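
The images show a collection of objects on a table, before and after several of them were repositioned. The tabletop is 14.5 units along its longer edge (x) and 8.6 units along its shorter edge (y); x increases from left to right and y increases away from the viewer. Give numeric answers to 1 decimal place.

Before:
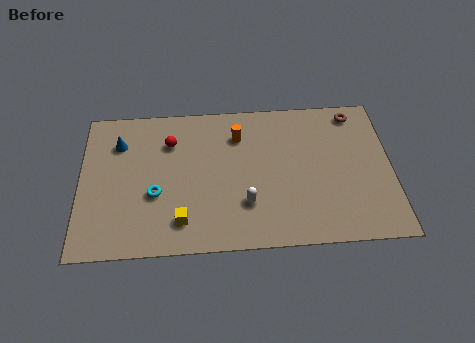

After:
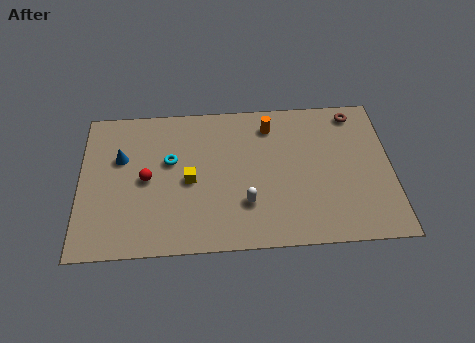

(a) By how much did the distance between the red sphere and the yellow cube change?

-2.6

Before: roughly 4.6 units apart; after: 2.0. That's 2.6 units closer together.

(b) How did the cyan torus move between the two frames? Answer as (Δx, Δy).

(0.7, 1.9)

The cyan torus started near (3.5, 3.3) and ended near (4.2, 5.2).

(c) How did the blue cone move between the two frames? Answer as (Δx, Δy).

(0.1, -0.9)

The blue cone was at about (1.8, 6.4) and moved to about (1.9, 5.5).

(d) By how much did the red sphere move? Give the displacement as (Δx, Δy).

(-1.1, -2.1)

From the two frames, the red sphere sits at roughly (4.2, 6.3) before and (3.1, 4.2) after.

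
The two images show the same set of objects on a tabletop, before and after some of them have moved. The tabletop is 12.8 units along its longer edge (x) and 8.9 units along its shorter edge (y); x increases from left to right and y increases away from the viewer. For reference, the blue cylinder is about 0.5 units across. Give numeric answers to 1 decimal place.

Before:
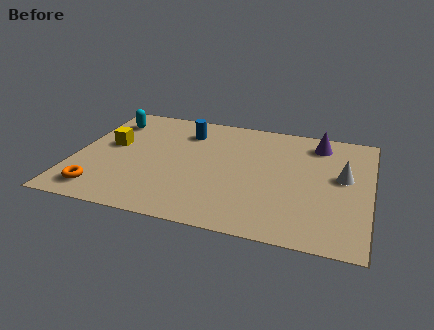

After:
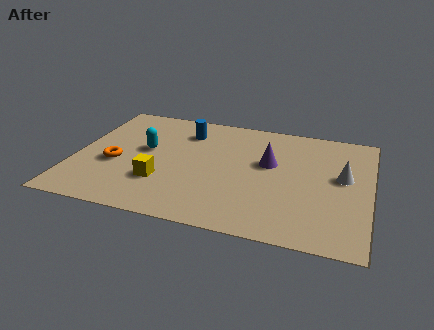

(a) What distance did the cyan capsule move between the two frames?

2.7

The cyan capsule was near (1.2, 7.0) before and (3.0, 5.0) after, so it travelled √(1.8² + 2.0²) ≈ 2.7 units.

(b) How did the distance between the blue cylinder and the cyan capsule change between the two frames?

-0.9

Before: roughly 3.4 units apart; after: 2.5. That's 0.9 units closer together.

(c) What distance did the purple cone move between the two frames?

2.9

From (10.4, 7.4) to (8.4, 5.3), the purple cone covered √(2.0² + 2.1²) ≈ 2.9 units.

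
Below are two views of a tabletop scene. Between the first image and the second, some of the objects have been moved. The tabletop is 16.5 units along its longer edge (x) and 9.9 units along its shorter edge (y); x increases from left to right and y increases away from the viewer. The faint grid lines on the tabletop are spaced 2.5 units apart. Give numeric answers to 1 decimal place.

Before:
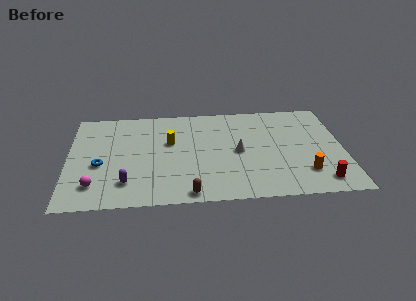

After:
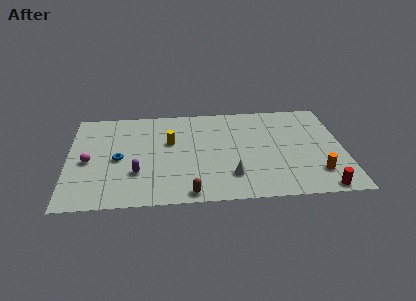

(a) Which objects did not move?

the brown capsule and the yellow cylinder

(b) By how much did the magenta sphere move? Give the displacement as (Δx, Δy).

(-0.4, 2.4)

The magenta sphere started near (1.6, 2.1) and ended near (1.2, 4.5).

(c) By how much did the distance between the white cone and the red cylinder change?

-0.3

The distance was about 5.8 in the first image and 5.5 in the second, so they moved 0.3 units closer together.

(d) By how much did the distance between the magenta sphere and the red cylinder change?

+0.9

The distance was about 13.4 in the first image and 14.3 in the second, so they moved 0.9 units further apart.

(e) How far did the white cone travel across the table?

2.5

The white cone moved from about (10.2, 4.8) to (9.7, 2.4), a distance of √(0.5² + 2.4²) ≈ 2.5.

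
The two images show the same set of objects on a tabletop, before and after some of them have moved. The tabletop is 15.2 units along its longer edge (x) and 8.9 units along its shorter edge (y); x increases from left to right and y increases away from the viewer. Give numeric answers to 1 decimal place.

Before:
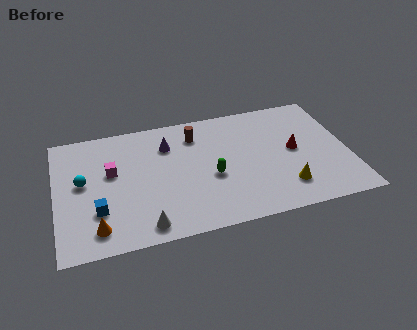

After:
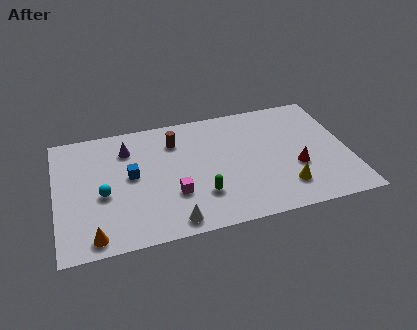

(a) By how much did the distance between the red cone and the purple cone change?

+2.5

The distance was about 6.8 in the first image and 9.3 in the second, so they moved 2.5 units further apart.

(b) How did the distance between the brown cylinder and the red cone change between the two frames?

+1.5

They were about 5.5 units apart before and 7.0 after — 1.5 units further apart.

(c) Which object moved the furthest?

the magenta cube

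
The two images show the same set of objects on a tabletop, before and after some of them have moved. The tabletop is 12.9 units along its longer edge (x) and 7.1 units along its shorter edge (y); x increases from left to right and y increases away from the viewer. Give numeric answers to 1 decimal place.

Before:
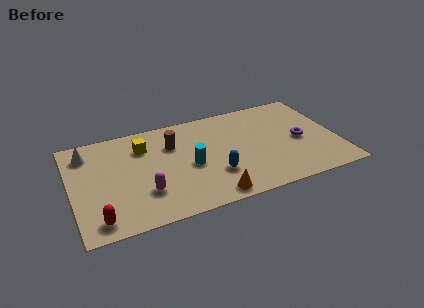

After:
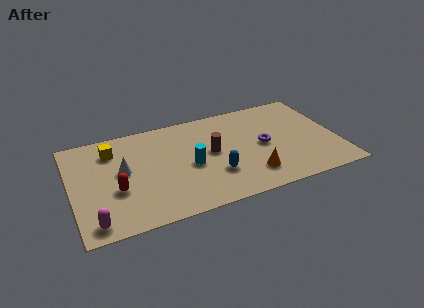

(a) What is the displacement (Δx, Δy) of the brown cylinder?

(1.8, -1.2)

From the two frames, the brown cylinder sits at roughly (5.0, 5.0) before and (6.8, 3.8) after.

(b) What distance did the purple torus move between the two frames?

1.8

The purple torus was near (11.1, 3.3) before and (9.3, 3.5) after, so it travelled √(1.8² + 0.2²) ≈ 1.8 units.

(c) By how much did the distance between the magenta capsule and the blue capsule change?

+2.6

They were about 3.4 units apart before and 6.0 after — 2.6 units further apart.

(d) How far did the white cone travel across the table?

2.4

The white cone moved from about (0.9, 5.7) to (2.5, 3.9), a distance of √(1.6² + 1.8²) ≈ 2.4.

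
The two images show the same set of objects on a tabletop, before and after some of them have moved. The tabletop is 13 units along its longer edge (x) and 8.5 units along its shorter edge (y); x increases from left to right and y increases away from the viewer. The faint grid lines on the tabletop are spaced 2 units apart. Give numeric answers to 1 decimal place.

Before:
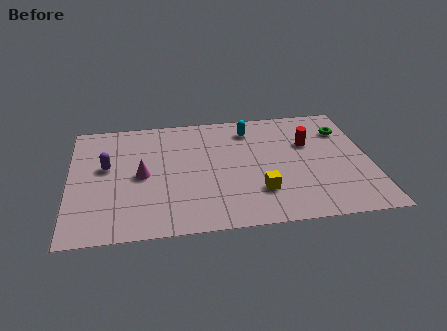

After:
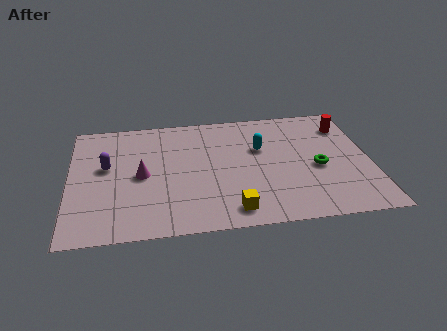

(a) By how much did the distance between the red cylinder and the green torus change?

+1.4

They were about 1.8 units apart before and 3.2 after — 1.4 units further apart.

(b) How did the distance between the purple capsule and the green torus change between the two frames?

-1.3

They were about 10.5 units apart before and 9.2 after — 1.3 units closer together.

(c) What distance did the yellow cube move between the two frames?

1.6

The yellow cube moved from about (8.1, 2.3) to (6.9, 1.2), a distance of √(1.2² + 1.1²) ≈ 1.6.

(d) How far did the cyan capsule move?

1.6

The cyan capsule moved from about (7.9, 6.9) to (8.3, 5.4), a distance of √(0.4² + 1.5²) ≈ 1.6.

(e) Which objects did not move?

the magenta cone and the purple capsule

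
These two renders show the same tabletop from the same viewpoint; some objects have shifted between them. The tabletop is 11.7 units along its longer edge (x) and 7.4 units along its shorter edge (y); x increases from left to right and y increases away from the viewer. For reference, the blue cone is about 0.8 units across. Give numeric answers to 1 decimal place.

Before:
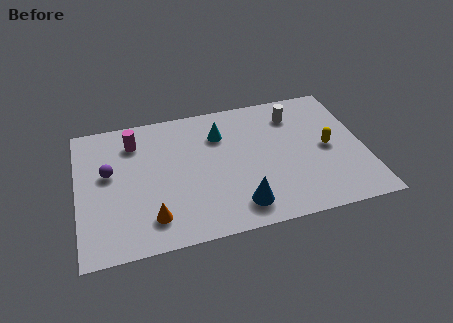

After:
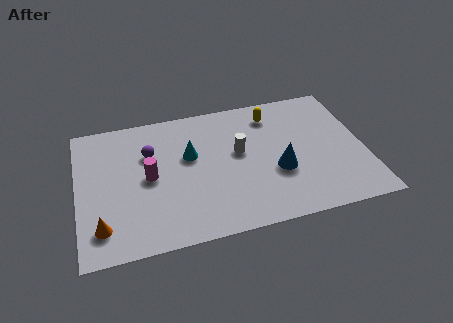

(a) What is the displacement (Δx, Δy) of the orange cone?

(-2.0, 0.0)

The orange cone was at about (2.9, 1.5) and moved to about (0.9, 1.5).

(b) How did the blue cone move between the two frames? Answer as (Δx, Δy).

(1.7, 1.5)

The blue cone was at about (6.4, 1.3) and moved to about (8.1, 2.8).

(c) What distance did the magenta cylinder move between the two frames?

2.2

From (2.4, 5.8) to (2.9, 3.7), the magenta cylinder covered √(0.5² + 2.1²) ≈ 2.2 units.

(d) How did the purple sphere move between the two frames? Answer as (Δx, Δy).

(1.7, 0.7)

From the two frames, the purple sphere sits at roughly (1.3, 4.3) before and (3.0, 5.0) after.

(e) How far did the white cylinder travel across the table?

2.9

The white cylinder was near (9.0, 5.8) before and (6.6, 4.2) after, so it travelled √(2.4² + 1.6²) ≈ 2.9 units.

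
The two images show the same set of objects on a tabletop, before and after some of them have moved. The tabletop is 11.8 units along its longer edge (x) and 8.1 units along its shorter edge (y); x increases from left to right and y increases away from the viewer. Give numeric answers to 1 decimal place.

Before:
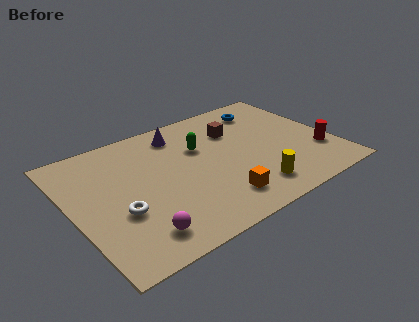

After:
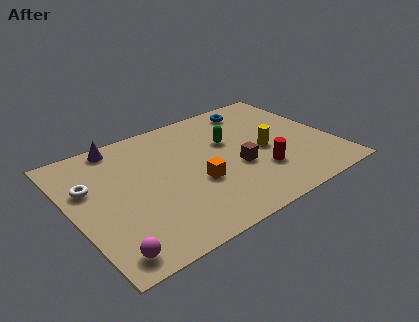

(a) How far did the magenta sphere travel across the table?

1.5

The magenta sphere was near (2.4, 1.4) before and (1.0, 1.0) after, so it travelled √(1.4² + 0.4²) ≈ 1.5 units.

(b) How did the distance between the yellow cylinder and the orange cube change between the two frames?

+1.9

Before: roughly 1.5 units apart; after: 3.4. That's 1.9 units further apart.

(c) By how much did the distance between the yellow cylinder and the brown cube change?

-2.7

They were about 4.2 units apart before and 1.5 after — 2.7 units closer together.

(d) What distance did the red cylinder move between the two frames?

2.8

The red cylinder was near (11.0, 2.4) before and (8.2, 2.4) after, so it travelled √(2.8² + 0.0²) ≈ 2.8 units.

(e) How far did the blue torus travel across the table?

0.6

From (9.4, 6.6) to (8.9, 6.9), the blue torus covered √(0.5² + 0.3²) ≈ 0.6 units.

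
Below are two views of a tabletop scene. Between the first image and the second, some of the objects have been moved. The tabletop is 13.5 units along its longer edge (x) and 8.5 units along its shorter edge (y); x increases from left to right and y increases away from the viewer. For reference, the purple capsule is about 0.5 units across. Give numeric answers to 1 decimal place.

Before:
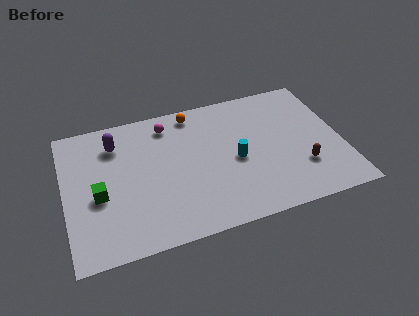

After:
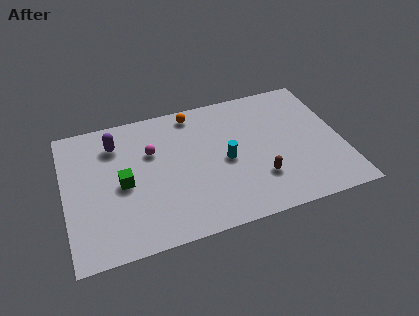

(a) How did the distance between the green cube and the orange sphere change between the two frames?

-1.2

The distance was about 6.3 in the first image and 5.1 in the second, so they moved 1.2 units closer together.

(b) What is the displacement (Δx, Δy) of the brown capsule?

(-2.1, -0.1)

The brown capsule started near (11.4, 2.5) and ended near (9.3, 2.4).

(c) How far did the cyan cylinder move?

0.5

The cyan cylinder was near (8.3, 3.9) before and (7.8, 4.0) after, so it travelled √(0.5² + 0.1²) ≈ 0.5 units.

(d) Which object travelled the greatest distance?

the brown capsule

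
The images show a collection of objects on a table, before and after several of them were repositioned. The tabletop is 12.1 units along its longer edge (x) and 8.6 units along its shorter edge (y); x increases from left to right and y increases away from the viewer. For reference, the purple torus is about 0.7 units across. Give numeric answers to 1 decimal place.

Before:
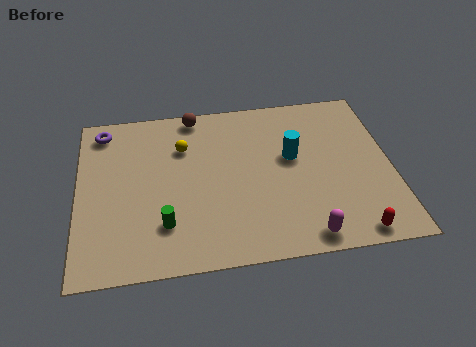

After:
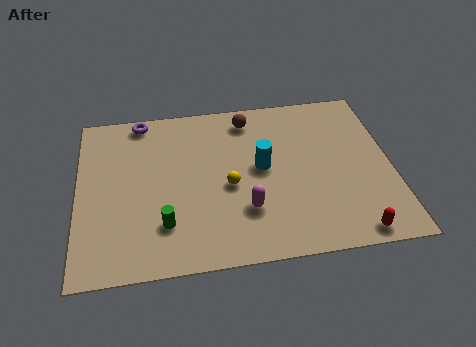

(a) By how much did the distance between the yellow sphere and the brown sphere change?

+1.8

The distance was about 1.8 in the first image and 3.6 in the second, so they moved 1.8 units further apart.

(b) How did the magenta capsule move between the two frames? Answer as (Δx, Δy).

(-2.2, 1.6)

The magenta capsule was at about (8.6, 0.9) and moved to about (6.4, 2.5).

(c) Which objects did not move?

the red capsule and the green cylinder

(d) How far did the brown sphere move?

2.2

The brown sphere moved from about (4.6, 7.8) to (6.7, 7.3), a distance of √(2.1² + 0.5²) ≈ 2.2.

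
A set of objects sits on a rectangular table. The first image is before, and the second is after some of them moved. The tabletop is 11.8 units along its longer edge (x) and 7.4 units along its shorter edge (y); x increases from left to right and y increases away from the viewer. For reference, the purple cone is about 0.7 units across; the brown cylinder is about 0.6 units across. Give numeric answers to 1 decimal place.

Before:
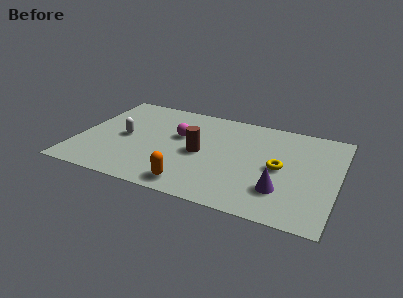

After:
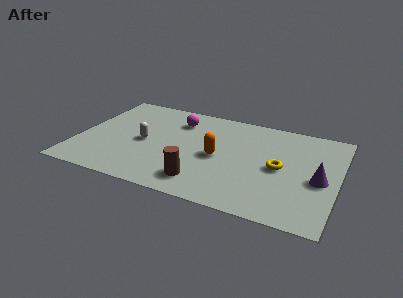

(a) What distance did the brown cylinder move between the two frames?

2.1

The brown cylinder was near (5.6, 3.5) before and (5.9, 1.4) after, so it travelled √(0.3² + 2.1²) ≈ 2.1 units.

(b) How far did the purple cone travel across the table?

2.1

The purple cone was near (9.4, 2.0) before and (11.0, 3.3) after, so it travelled √(1.6² + 1.3²) ≈ 2.1 units.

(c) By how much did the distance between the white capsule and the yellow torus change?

-0.9

The distance was about 7.1 in the first image and 6.2 in the second, so they moved 0.9 units closer together.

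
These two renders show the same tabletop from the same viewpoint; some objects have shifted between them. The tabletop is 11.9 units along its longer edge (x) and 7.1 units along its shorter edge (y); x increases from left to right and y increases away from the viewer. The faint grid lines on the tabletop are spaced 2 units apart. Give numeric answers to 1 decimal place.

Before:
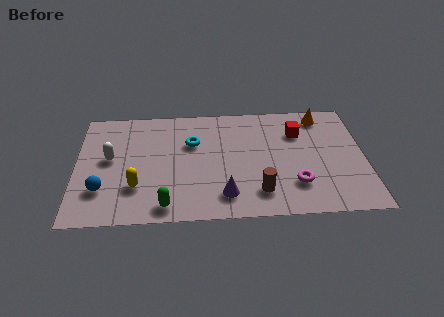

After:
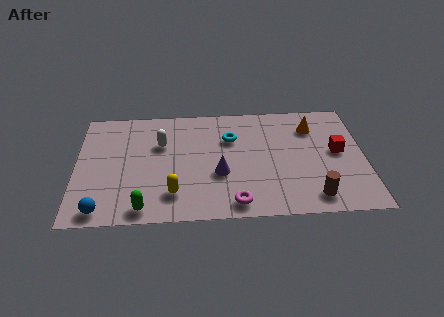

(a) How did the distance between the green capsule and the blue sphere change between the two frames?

-1.1

They were about 2.8 units apart before and 1.7 after — 1.1 units closer together.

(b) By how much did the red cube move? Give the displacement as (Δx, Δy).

(1.6, -1.3)

From the two frames, the red cube sits at roughly (9.2, 5.1) before and (10.8, 3.8) after.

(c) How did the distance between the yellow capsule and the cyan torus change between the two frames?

+0.6

They were about 3.5 units apart before and 4.1 after — 0.6 units further apart.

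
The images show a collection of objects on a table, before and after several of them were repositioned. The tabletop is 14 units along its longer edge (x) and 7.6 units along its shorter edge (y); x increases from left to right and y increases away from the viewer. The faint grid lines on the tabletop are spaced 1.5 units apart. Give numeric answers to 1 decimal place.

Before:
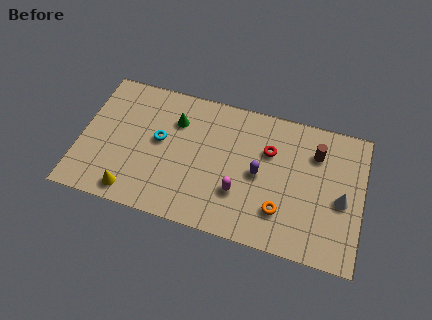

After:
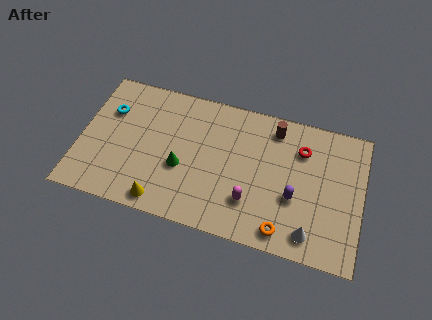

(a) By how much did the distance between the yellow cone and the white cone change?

-3.2

Before: roughly 10.5 units apart; after: 7.3. That's 3.2 units closer together.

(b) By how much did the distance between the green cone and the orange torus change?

-0.9

Before: roughly 6.5 units apart; after: 5.6. That's 0.9 units closer together.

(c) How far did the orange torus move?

1.0

The orange torus was near (10.1, 2.0) before and (10.3, 1.0) after, so it travelled √(0.2² + 1.0²) ≈ 1.0 units.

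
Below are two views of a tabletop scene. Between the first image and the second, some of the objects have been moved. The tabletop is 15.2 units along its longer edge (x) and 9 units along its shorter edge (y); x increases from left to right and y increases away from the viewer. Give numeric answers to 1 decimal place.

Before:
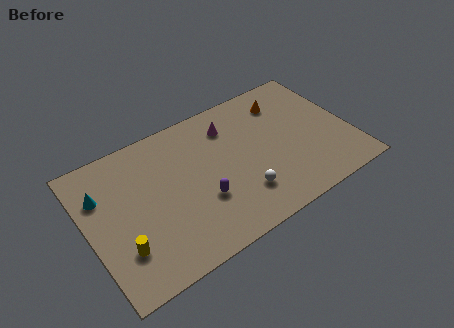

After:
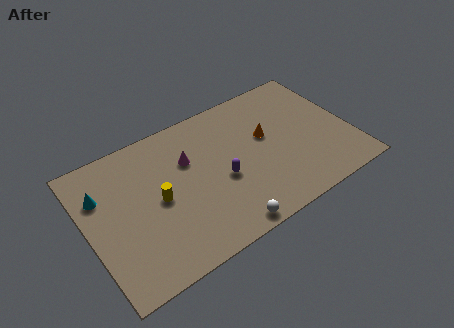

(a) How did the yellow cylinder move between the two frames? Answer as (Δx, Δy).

(2.4, 1.9)

The yellow cylinder started near (1.6, 2.5) and ended near (4.0, 4.4).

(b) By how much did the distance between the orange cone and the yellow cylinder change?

-4.7

Before: roughly 11.3 units apart; after: 6.6. That's 4.7 units closer together.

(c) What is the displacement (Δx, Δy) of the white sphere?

(-1.3, -1.5)

From the two frames, the white sphere sits at roughly (8.5, 2.3) before and (7.2, 0.8) after.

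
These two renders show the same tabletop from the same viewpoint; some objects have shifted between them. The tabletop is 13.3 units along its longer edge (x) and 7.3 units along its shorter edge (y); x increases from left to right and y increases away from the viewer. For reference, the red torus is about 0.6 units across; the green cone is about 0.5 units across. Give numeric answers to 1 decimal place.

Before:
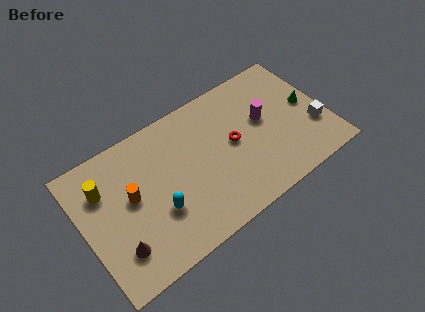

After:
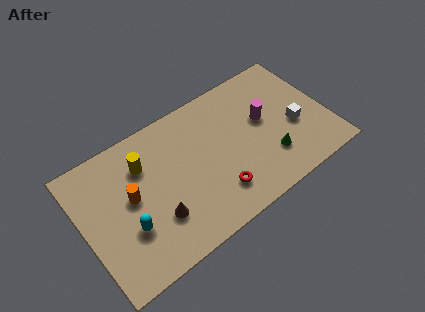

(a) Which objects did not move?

the orange cylinder and the magenta cylinder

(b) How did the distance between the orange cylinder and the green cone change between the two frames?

-2.2

Before: roughly 9.8 units apart; after: 7.6. That's 2.2 units closer together.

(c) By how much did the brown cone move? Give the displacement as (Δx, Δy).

(2.2, 0.4)

The brown cone was at about (1.5, 1.8) and moved to about (3.7, 2.2).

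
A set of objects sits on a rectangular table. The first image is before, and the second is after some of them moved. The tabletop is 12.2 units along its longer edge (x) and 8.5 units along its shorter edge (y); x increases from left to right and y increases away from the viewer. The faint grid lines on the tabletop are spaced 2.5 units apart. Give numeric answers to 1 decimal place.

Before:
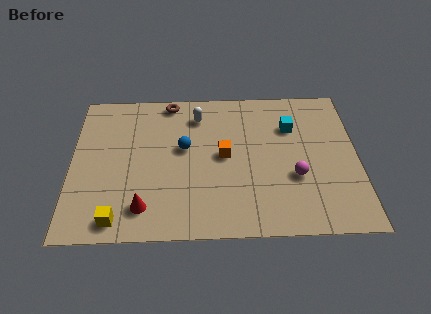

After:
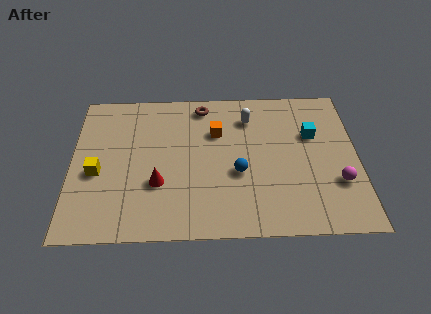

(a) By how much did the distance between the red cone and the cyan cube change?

-0.6

The distance was about 7.7 in the first image and 7.1 in the second, so they moved 0.6 units closer together.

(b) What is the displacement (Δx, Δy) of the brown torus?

(1.4, -0.3)

The brown torus started near (4.2, 7.7) and ended near (5.6, 7.4).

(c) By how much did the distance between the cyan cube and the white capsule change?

-1.2

They were about 4.1 units apart before and 2.9 after — 1.2 units closer together.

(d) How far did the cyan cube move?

1.0

The cyan cube moved from about (9.4, 6.0) to (10.3, 5.5), a distance of √(0.9² + 0.5²) ≈ 1.0.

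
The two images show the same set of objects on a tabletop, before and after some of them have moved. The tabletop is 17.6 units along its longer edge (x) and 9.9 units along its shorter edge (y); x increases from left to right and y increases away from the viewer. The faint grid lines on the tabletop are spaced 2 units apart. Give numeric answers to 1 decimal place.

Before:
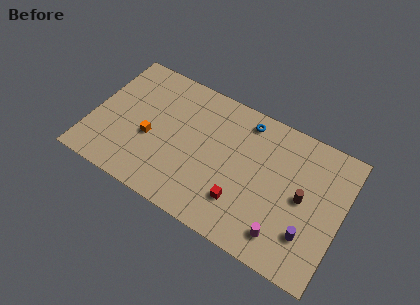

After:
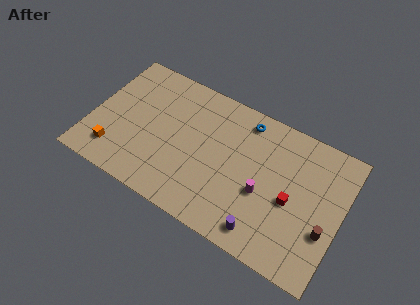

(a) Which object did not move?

the blue torus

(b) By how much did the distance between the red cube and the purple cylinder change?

-1.3

Before: roughly 4.7 units apart; after: 3.4. That's 1.3 units closer together.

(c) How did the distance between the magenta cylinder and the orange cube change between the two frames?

+0.4

The distance was about 10.1 in the first image and 10.5 in the second, so they moved 0.4 units further apart.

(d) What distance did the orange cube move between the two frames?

3.0

From (4.2, 4.1) to (2.0, 2.0), the orange cube covered √(2.2² + 2.1²) ≈ 3.0 units.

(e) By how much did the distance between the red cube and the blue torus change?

-0.3

The distance was about 5.9 in the first image and 5.6 in the second, so they moved 0.3 units closer together.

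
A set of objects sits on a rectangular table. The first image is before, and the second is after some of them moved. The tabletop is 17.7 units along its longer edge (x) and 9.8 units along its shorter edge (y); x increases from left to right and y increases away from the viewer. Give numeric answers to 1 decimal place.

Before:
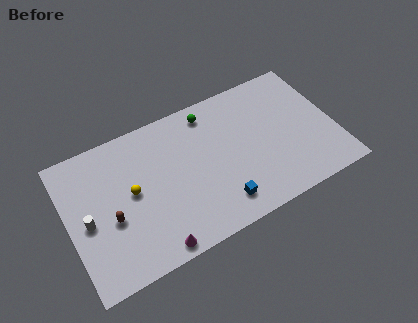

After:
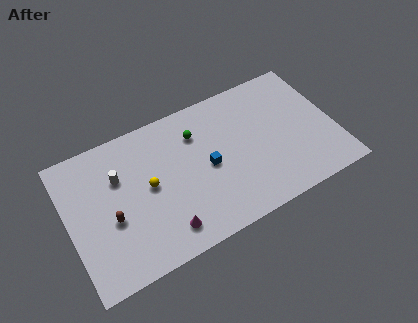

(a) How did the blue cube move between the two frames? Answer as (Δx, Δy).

(-0.4, 2.9)

From the two frames, the blue cube sits at roughly (9.6, 1.8) before and (9.2, 4.7) after.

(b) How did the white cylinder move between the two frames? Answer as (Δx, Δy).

(2.3, 2.1)

From the two frames, the white cylinder sits at roughly (1.2, 4.5) before and (3.5, 6.6) after.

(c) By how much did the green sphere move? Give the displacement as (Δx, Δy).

(-1.0, -1.1)

From the two frames, the green sphere sits at roughly (9.8, 8.4) before and (8.8, 7.3) after.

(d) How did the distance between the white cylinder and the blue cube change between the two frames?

-2.8

The distance was about 8.8 in the first image and 6.0 in the second, so they moved 2.8 units closer together.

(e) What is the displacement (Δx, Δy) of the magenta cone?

(0.8, 0.8)

From the two frames, the magenta cone sits at roughly (5.1, 0.9) before and (5.9, 1.7) after.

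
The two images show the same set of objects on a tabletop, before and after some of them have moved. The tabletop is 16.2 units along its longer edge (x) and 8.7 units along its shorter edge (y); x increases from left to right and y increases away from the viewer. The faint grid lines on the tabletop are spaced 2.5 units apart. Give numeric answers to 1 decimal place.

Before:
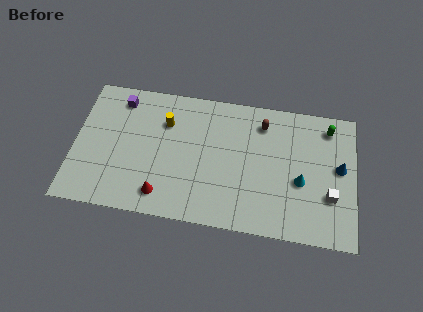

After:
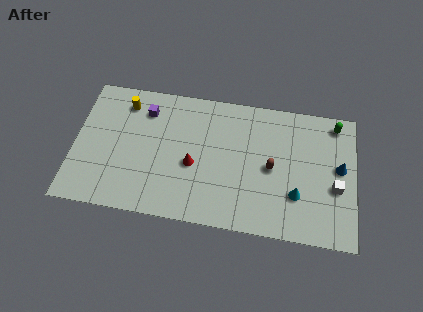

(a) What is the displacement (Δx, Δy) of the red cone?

(1.7, 2.2)

From the two frames, the red cone sits at roughly (5.2, 1.5) before and (6.9, 3.7) after.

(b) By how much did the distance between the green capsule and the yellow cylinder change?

+2.7

Before: roughly 9.5 units apart; after: 12.2. That's 2.7 units further apart.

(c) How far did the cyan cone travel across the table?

0.9

The cyan cone was near (13.1, 3.6) before and (12.9, 2.7) after, so it travelled √(0.2² + 0.9²) ≈ 0.9 units.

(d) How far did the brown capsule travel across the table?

2.9

From (10.8, 7.0) to (11.4, 4.2), the brown capsule covered √(0.6² + 2.8²) ≈ 2.9 units.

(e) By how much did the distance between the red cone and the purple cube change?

-2.2

They were about 6.4 units apart before and 4.2 after — 2.2 units closer together.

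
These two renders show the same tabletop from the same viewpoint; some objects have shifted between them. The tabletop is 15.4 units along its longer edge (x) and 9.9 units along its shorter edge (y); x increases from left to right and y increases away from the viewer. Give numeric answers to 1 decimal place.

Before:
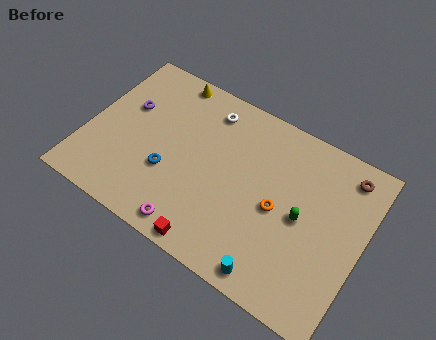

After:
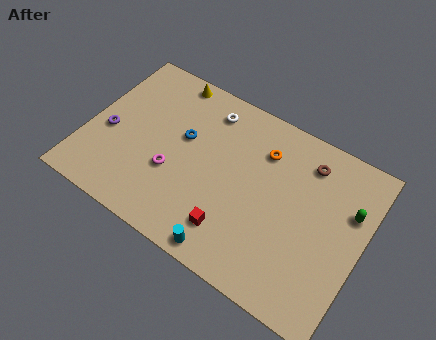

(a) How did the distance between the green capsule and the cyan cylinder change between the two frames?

+4.2

The distance was about 3.9 in the first image and 8.1 in the second, so they moved 4.2 units further apart.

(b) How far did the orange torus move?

3.1

The orange torus was near (10.8, 4.6) before and (9.5, 7.4) after, so it travelled √(1.3² + 2.8²) ≈ 3.1 units.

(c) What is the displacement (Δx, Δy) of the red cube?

(0.9, 1.3)

The red cube was at about (7.8, 0.8) and moved to about (8.7, 2.1).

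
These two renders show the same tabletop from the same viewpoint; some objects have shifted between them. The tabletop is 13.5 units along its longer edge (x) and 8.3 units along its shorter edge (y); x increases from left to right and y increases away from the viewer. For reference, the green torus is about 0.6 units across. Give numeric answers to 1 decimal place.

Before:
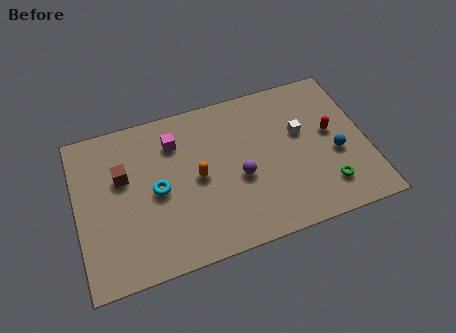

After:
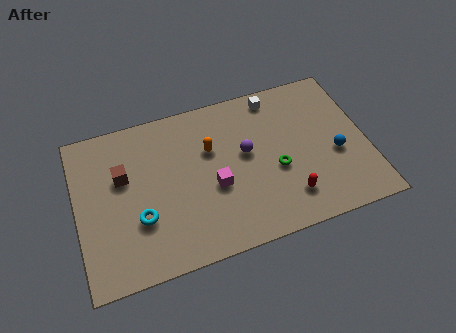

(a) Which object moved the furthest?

the red capsule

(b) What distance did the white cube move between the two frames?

2.5

The white cube moved from about (10.5, 5.0) to (9.5, 7.3), a distance of √(1.0² + 2.3²) ≈ 2.5.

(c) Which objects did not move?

the blue sphere and the brown cube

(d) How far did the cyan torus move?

1.5

The cyan torus was near (3.7, 4.0) before and (2.8, 2.8) after, so it travelled √(0.9² + 1.2²) ≈ 1.5 units.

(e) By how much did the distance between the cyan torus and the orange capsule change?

+2.5

Before: roughly 1.9 units apart; after: 4.4. That's 2.5 units further apart.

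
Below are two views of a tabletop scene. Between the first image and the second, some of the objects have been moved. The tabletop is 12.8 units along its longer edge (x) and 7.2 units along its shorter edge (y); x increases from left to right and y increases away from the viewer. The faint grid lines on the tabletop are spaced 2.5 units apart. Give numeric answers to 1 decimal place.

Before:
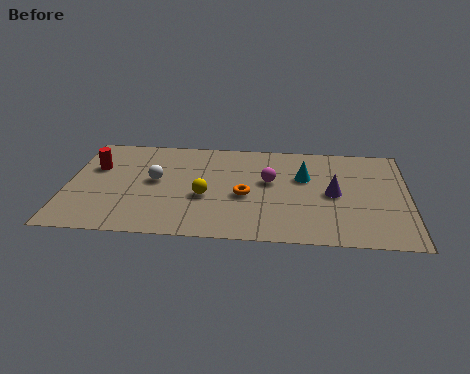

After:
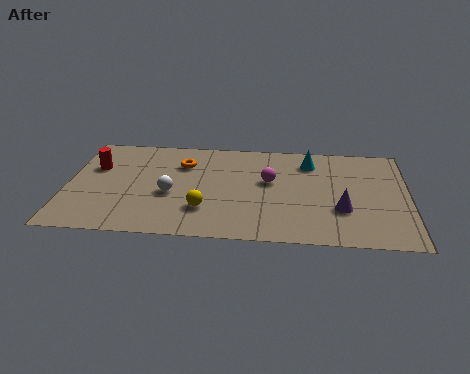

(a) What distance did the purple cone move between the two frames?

1.1

From (10.0, 3.5) to (10.3, 2.4), the purple cone covered √(0.3² + 1.1²) ≈ 1.1 units.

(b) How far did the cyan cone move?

1.1

From (8.9, 4.6) to (9.1, 5.7), the cyan cone covered √(0.2² + 1.1²) ≈ 1.1 units.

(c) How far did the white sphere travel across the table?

1.1

The white sphere was near (3.3, 3.9) before and (3.9, 3.0) after, so it travelled √(0.6² + 0.9²) ≈ 1.1 units.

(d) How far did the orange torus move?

3.2

From (6.7, 3.1) to (4.3, 5.2), the orange torus covered √(2.4² + 2.1²) ≈ 3.2 units.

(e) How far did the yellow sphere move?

0.9

From (5.2, 2.9) to (5.2, 2.0), the yellow sphere covered √(0.0² + 0.9²) ≈ 0.9 units.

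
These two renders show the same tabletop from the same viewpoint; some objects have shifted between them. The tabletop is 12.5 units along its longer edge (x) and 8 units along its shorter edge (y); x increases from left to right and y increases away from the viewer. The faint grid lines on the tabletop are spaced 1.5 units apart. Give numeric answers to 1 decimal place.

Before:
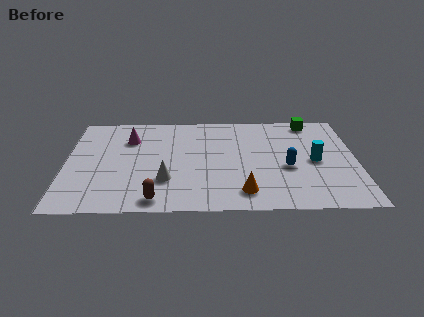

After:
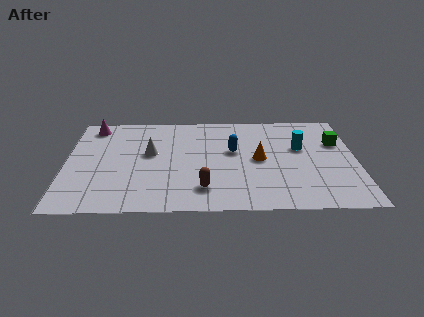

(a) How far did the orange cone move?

2.7

From (7.6, 1.4) to (8.3, 4.0), the orange cone covered √(0.7² + 2.6²) ≈ 2.7 units.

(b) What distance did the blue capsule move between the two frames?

2.7

The blue capsule was near (9.5, 3.3) before and (7.2, 4.7) after, so it travelled √(2.3² + 1.4²) ≈ 2.7 units.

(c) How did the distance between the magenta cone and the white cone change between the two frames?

-0.4

Before: roughly 3.8 units apart; after: 3.4. That's 0.4 units closer together.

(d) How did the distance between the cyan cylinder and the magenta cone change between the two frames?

+1.0

The distance was about 8.2 in the first image and 9.2 in the second, so they moved 1.0 units further apart.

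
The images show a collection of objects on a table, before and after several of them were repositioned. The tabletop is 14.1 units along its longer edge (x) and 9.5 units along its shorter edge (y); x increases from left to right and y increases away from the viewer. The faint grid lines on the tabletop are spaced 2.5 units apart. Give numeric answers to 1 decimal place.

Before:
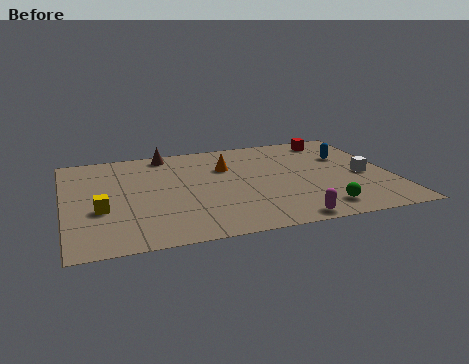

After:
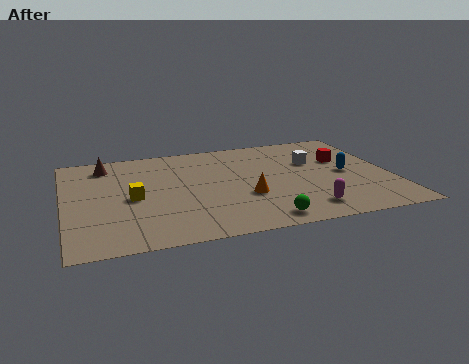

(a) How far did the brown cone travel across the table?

2.8

The brown cone was near (4.6, 8.5) before and (1.9, 7.9) after, so it travelled √(2.7² + 0.6²) ≈ 2.8 units.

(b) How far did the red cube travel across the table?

2.2

The red cube moved from about (12.0, 8.2) to (12.2, 6.0), a distance of √(0.2² + 2.2²) ≈ 2.2.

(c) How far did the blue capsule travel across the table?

1.7

The blue capsule moved from about (12.4, 6.3) to (12.2, 4.6), a distance of √(0.2² + 1.7²) ≈ 1.7.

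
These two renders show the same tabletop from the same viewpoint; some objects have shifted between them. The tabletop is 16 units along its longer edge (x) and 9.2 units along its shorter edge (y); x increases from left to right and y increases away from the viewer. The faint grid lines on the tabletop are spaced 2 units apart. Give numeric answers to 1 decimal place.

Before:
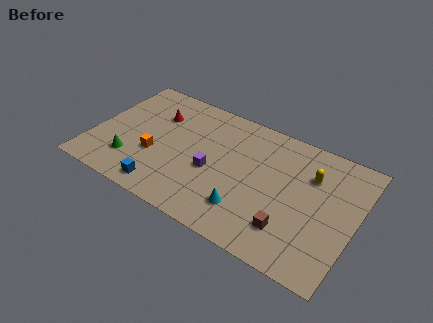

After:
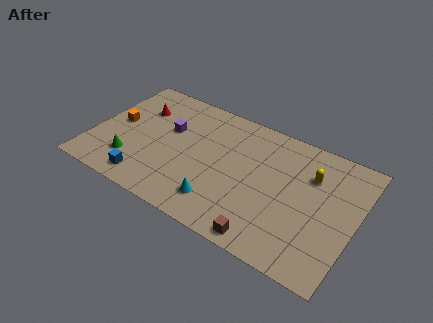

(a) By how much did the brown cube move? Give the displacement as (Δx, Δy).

(-1.2, -1.3)

From the two frames, the brown cube sits at roughly (12.4, 2.2) before and (11.2, 0.9) after.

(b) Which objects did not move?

the green cone and the yellow capsule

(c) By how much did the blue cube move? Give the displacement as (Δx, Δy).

(-1.1, 0.1)

The blue cube started near (4.8, 1.2) and ended near (3.7, 1.3).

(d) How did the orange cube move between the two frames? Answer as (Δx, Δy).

(-2.6, 1.4)

The orange cube started near (3.9, 3.4) and ended near (1.3, 4.8).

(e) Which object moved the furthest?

the purple cube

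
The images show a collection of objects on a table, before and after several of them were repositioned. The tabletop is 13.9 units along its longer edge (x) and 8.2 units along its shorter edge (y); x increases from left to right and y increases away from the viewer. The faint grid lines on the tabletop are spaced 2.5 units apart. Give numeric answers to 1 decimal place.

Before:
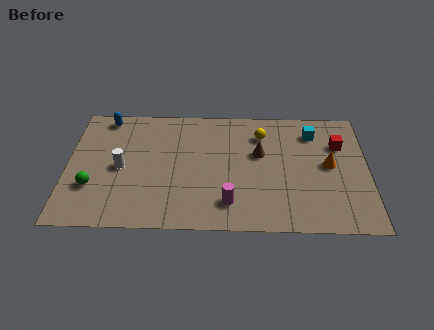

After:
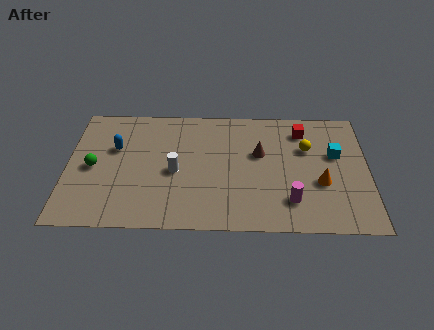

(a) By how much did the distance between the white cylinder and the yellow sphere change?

-0.6

They were about 6.9 units apart before and 6.3 after — 0.6 units closer together.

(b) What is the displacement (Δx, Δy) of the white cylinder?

(2.5, -0.2)

The white cylinder was at about (2.5, 3.9) and moved to about (5.0, 3.7).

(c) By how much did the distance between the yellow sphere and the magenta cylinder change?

-1.2

They were about 4.8 units apart before and 3.6 after — 1.2 units closer together.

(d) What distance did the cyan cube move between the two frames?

1.8

The cyan cube moved from about (11.4, 6.5) to (12.4, 5.0), a distance of √(1.0² + 1.5²) ≈ 1.8.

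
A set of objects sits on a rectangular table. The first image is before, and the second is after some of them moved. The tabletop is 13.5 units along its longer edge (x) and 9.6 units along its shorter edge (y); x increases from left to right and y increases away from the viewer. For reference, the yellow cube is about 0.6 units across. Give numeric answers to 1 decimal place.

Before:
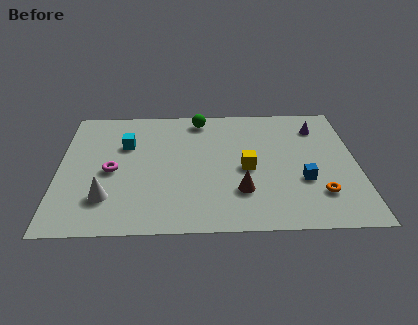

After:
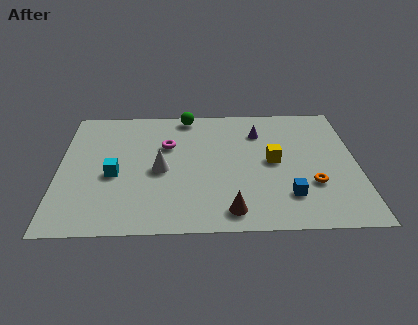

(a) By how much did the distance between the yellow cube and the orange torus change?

-1.3

They were about 3.8 units apart before and 2.5 after — 1.3 units closer together.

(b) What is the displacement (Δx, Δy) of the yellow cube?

(1.2, 0.5)

From the two frames, the yellow cube sits at roughly (8.5, 4.4) before and (9.7, 4.9) after.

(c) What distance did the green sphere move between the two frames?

0.7

The green sphere was near (6.4, 8.4) before and (5.8, 8.7) after, so it travelled √(0.6² + 0.3²) ≈ 0.7 units.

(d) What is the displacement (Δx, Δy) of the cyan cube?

(-0.5, -2.3)

From the two frames, the cyan cube sits at roughly (3.0, 6.4) before and (2.5, 4.1) after.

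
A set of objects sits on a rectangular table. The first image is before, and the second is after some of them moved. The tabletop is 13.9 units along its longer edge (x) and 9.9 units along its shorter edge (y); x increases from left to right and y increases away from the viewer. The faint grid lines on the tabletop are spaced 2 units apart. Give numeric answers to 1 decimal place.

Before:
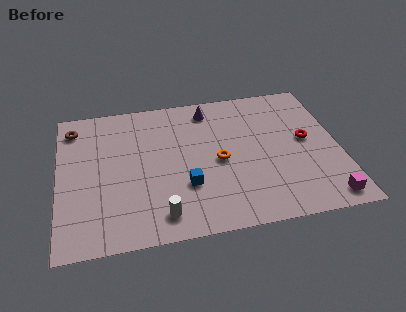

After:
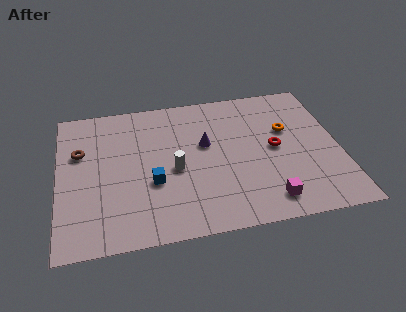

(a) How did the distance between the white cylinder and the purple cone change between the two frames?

-5.2

The distance was about 7.4 in the first image and 2.2 in the second, so they moved 5.2 units closer together.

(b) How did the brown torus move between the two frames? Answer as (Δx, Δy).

(0.3, -1.8)

The brown torus started near (0.8, 8.2) and ended near (1.1, 6.4).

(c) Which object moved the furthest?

the orange torus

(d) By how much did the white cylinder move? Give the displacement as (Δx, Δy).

(0.8, 2.9)

The white cylinder started near (4.9, 1.5) and ended near (5.7, 4.4).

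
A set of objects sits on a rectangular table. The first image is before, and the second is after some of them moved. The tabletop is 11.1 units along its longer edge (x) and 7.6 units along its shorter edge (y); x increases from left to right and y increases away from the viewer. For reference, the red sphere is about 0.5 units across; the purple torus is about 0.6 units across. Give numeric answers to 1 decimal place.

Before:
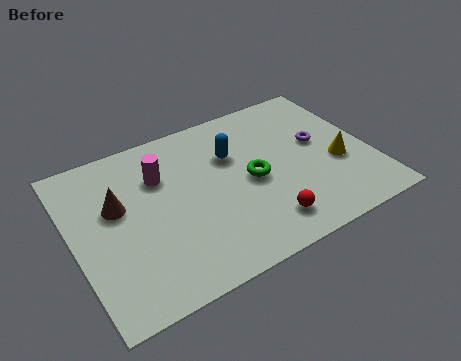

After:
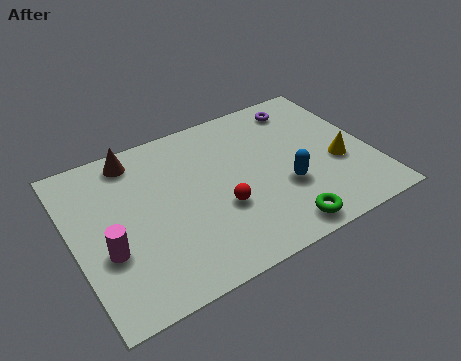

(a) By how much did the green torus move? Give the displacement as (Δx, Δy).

(0.6, -2.7)

From the two frames, the green torus sits at roughly (6.6, 3.6) before and (7.2, 0.9) after.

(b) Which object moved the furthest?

the magenta cylinder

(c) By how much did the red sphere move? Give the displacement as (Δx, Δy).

(-1.4, 1.4)

From the two frames, the red sphere sits at roughly (6.7, 1.4) before and (5.3, 2.8) after.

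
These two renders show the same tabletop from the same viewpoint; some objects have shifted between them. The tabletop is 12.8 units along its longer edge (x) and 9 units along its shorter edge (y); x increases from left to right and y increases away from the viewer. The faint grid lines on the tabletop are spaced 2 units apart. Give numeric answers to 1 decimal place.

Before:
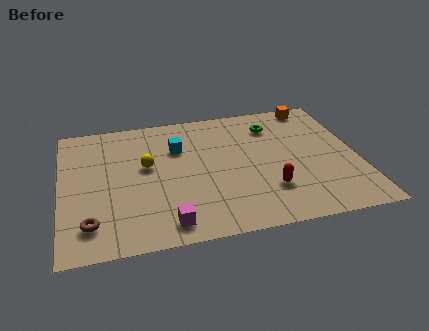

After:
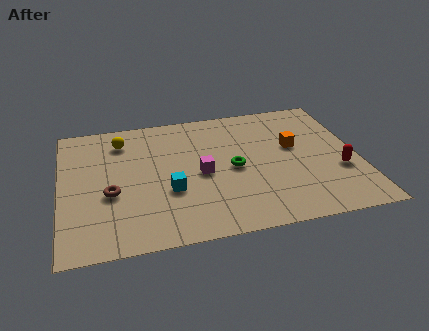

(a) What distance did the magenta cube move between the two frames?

3.4

The magenta cube was near (4.4, 1.2) before and (6.0, 4.2) after, so it travelled √(1.6² + 3.0²) ≈ 3.4 units.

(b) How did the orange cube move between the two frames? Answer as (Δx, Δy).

(-1.1, -2.8)

The orange cube was at about (11.2, 8.1) and moved to about (10.1, 5.3).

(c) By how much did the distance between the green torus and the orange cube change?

+0.7

Before: roughly 2.2 units apart; after: 2.9. That's 0.7 units further apart.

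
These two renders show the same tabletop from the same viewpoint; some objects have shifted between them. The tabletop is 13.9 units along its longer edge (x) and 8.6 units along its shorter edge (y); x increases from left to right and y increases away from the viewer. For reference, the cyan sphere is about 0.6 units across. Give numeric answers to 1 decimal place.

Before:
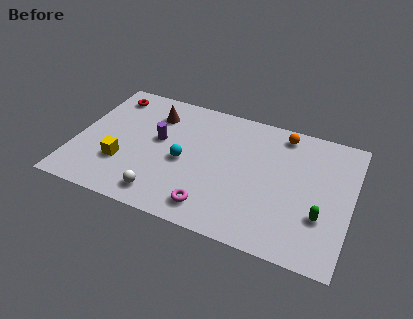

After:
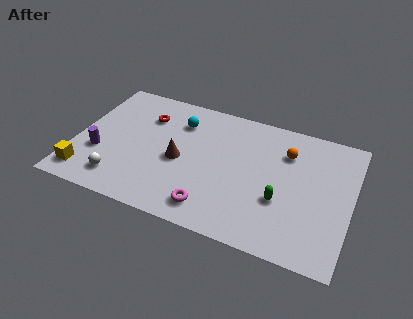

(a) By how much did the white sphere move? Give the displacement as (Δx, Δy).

(-2.2, 0.3)

The white sphere was at about (4.7, 1.3) and moved to about (2.5, 1.6).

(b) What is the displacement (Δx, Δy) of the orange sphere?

(0.3, -1.2)

The orange sphere was at about (10.2, 7.5) and moved to about (10.5, 6.3).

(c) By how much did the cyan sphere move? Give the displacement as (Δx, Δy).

(-0.5, 2.6)

The cyan sphere was at about (5.5, 3.9) and moved to about (5.0, 6.5).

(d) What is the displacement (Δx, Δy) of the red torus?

(2.0, -0.9)

The red torus was at about (1.3, 7.2) and moved to about (3.3, 6.3).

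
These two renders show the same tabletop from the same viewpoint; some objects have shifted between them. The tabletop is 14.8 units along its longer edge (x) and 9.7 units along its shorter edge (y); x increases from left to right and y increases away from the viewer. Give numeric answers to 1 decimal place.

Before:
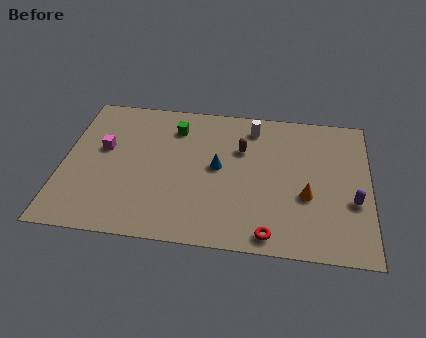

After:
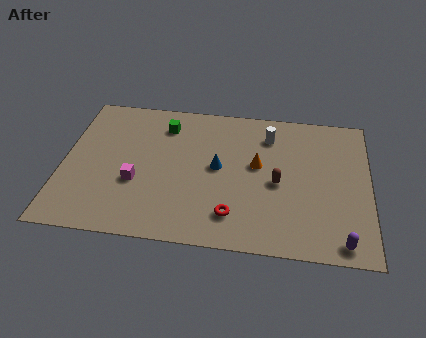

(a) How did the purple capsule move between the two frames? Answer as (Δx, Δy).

(-0.5, -2.6)

The purple capsule was at about (14.0, 3.6) and moved to about (13.5, 1.0).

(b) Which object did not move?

the blue cone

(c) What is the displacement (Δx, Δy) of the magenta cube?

(1.7, -2.1)

From the two frames, the magenta cube sits at roughly (1.9, 5.7) before and (3.6, 3.6) after.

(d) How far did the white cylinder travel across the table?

0.9

From (9.1, 8.1) to (9.9, 7.6), the white cylinder covered √(0.8² + 0.5²) ≈ 0.9 units.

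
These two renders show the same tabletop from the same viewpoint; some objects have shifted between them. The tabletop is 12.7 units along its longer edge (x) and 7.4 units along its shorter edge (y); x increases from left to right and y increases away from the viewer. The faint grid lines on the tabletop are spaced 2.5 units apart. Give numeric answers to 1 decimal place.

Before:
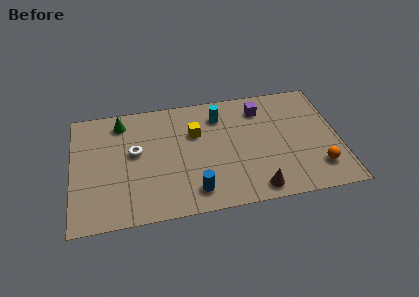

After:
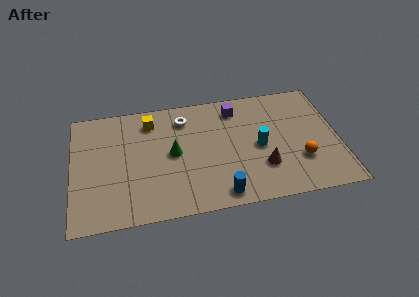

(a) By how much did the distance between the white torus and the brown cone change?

-1.3

They were about 6.5 units apart before and 5.2 after — 1.3 units closer together.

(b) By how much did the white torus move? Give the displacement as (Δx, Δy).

(2.4, 1.7)

From the two frames, the white torus sits at roughly (3.0, 4.2) before and (5.4, 5.9) after.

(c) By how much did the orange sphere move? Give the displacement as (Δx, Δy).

(-0.8, 0.6)

The orange sphere was at about (11.6, 1.7) and moved to about (10.8, 2.3).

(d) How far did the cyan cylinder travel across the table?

2.9

The cyan cylinder was near (7.1, 5.8) before and (8.9, 3.5) after, so it travelled √(1.8² + 2.3²) ≈ 2.9 units.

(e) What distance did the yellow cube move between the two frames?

2.4

The yellow cube was near (5.9, 4.9) before and (3.8, 6.0) after, so it travelled √(2.1² + 1.1²) ≈ 2.4 units.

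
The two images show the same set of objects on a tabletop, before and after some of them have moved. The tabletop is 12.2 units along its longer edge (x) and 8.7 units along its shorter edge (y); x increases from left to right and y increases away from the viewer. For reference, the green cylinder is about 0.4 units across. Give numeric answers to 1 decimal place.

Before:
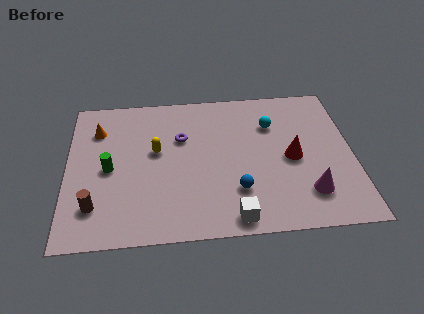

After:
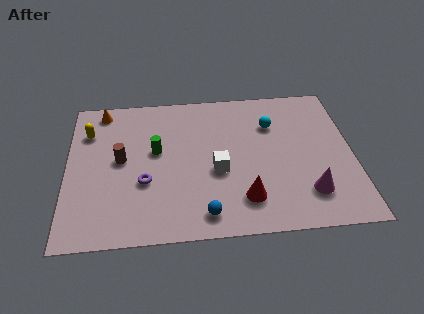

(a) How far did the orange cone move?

1.2

The orange cone was near (1.3, 6.5) before and (1.5, 7.7) after, so it travelled √(0.2² + 1.2²) ≈ 1.2 units.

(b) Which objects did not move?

the magenta cone and the cyan sphere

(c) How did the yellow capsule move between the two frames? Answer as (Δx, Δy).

(-2.9, 1.4)

The yellow capsule was at about (3.8, 5.0) and moved to about (0.9, 6.4).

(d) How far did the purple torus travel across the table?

3.0

From (4.9, 5.7) to (3.3, 3.2), the purple torus covered √(1.6² + 2.5²) ≈ 3.0 units.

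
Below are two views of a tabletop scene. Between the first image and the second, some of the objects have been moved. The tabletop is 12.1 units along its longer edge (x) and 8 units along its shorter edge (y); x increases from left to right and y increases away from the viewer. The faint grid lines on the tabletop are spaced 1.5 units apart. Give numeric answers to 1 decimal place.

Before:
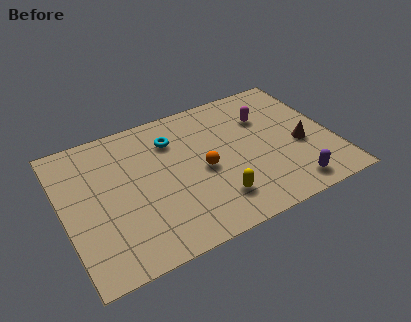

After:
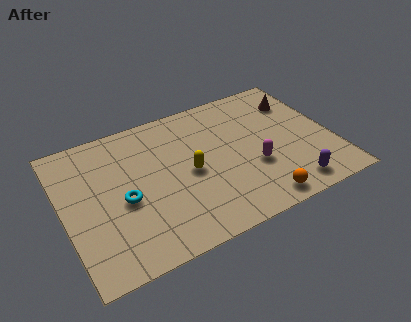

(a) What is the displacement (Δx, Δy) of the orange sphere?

(2.1, -2.8)

The orange sphere started near (6.2, 3.7) and ended near (8.3, 0.9).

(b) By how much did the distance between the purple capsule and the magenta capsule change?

-2.2

Before: roughly 4.5 units apart; after: 2.3. That's 2.2 units closer together.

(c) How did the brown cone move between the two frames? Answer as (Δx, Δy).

(0.3, 2.7)

The brown cone was at about (10.6, 3.3) and moved to about (10.9, 6.0).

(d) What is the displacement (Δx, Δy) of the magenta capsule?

(-0.9, -2.7)

The magenta capsule started near (9.3, 5.6) and ended near (8.4, 2.9).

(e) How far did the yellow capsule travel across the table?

2.2

The yellow capsule moved from about (6.5, 1.8) to (5.6, 3.8), a distance of √(0.9² + 2.0²) ≈ 2.2.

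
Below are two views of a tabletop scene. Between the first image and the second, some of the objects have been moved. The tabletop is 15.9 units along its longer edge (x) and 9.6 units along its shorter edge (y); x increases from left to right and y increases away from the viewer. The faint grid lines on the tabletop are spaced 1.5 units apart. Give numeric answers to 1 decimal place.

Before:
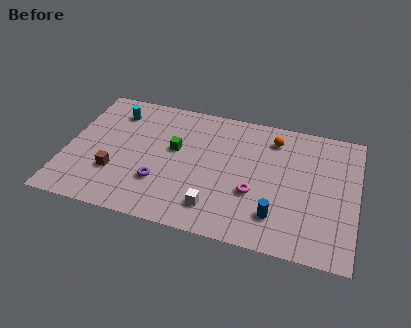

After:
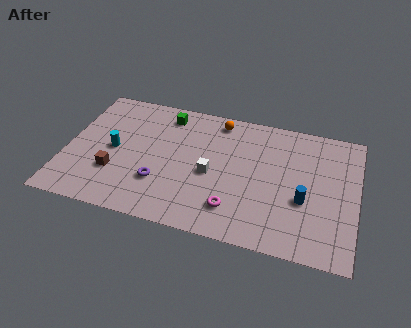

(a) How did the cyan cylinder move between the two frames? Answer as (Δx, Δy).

(0.2, -2.9)

The cyan cylinder was at about (2.4, 7.6) and moved to about (2.6, 4.7).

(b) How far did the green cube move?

2.6

The green cube was near (5.9, 5.6) before and (5.2, 8.1) after, so it travelled √(0.7² + 2.5²) ≈ 2.6 units.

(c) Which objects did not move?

the purple torus and the brown cube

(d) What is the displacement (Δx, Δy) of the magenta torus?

(-1.0, -1.4)

From the two frames, the magenta torus sits at roughly (10.4, 3.5) before and (9.4, 2.1) after.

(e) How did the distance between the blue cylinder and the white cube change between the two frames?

+1.8

Before: roughly 3.3 units apart; after: 5.1. That's 1.8 units further apart.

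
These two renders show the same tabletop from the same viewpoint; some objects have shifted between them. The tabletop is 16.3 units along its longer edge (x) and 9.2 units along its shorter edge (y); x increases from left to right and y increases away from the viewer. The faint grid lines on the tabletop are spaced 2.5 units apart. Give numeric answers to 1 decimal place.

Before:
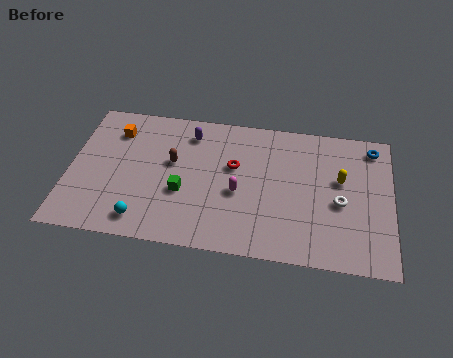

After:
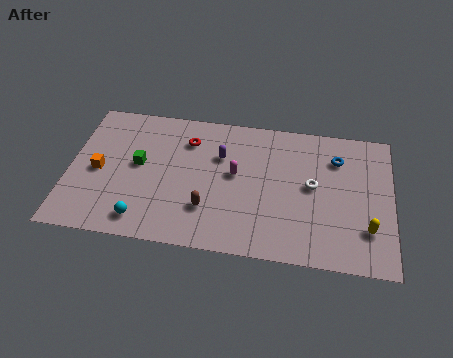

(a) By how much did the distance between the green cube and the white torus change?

+0.9

Before: roughly 7.9 units apart; after: 8.8. That's 0.9 units further apart.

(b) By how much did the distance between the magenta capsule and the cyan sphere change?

+0.5

The distance was about 5.3 in the first image and 5.8 in the second, so they moved 0.5 units further apart.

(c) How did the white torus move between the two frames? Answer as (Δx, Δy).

(-1.4, 0.9)

The white torus was at about (13.7, 4.0) and moved to about (12.3, 4.9).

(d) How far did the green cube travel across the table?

2.7

The green cube was near (5.8, 3.5) before and (3.5, 5.0) after, so it travelled √(2.3² + 1.5²) ≈ 2.7 units.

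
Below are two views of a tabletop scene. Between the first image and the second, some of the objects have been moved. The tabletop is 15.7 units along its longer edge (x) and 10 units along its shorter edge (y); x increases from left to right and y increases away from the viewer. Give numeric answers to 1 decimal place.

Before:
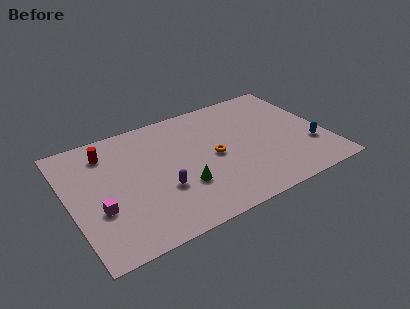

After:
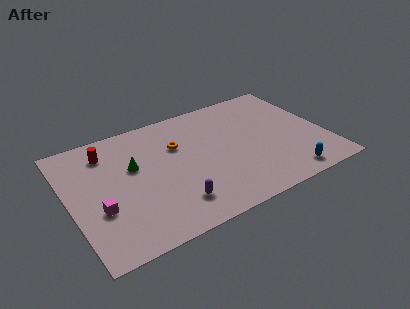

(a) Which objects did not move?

the red cylinder and the magenta cube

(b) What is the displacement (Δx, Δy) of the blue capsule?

(-1.8, -1.9)

The blue capsule started near (14.6, 3.1) and ended near (12.8, 1.2).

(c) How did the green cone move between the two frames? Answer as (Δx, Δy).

(-2.6, 2.9)

From the two frames, the green cone sits at roughly (6.6, 3.2) before and (4.0, 6.1) after.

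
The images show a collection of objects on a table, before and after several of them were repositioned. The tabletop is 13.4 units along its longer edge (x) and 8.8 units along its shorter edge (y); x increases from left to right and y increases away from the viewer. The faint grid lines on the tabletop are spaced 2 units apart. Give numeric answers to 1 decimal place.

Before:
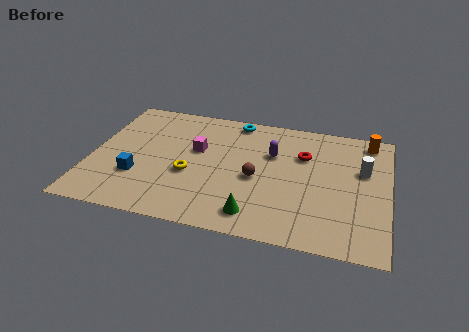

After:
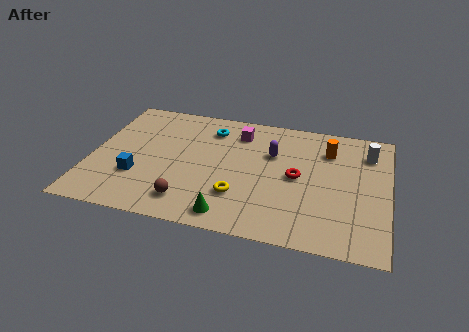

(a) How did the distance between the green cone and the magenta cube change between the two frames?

+1.0

They were about 4.9 units apart before and 5.9 after — 1.0 units further apart.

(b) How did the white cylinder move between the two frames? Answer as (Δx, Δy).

(0.2, 1.3)

The white cylinder was at about (12.2, 5.5) and moved to about (12.4, 6.8).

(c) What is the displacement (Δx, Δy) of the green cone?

(-1.1, -0.3)

The green cone was at about (7.6, 1.4) and moved to about (6.5, 1.1).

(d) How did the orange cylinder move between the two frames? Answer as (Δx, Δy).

(-1.8, -1.1)

The orange cylinder started near (12.4, 7.7) and ended near (10.6, 6.6).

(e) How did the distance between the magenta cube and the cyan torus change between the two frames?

-1.8

Before: roughly 3.1 units apart; after: 1.3. That's 1.8 units closer together.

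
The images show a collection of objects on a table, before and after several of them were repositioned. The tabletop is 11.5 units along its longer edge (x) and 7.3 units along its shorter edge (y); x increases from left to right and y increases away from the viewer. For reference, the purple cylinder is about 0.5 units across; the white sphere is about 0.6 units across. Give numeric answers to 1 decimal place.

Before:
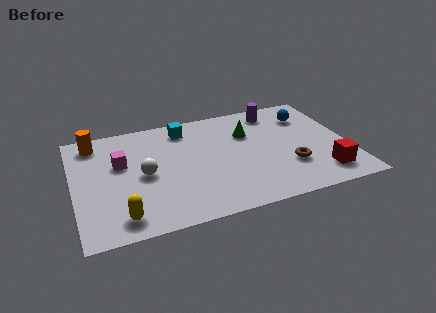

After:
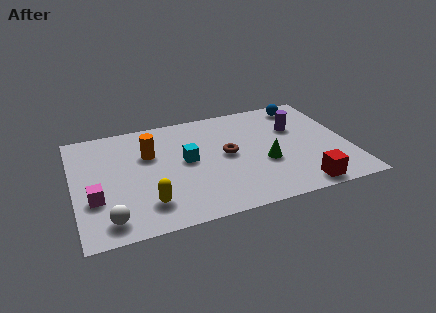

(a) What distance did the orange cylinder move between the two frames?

2.6

The orange cylinder was near (1.0, 6.2) before and (3.2, 4.8) after, so it travelled √(2.2² + 1.4²) ≈ 2.6 units.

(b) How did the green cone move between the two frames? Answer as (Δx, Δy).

(0.5, -2.2)

From the two frames, the green cone sits at roughly (7.4, 5.0) before and (7.9, 2.8) after.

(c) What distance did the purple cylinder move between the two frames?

1.6

The purple cylinder moved from about (8.7, 6.2) to (9.4, 4.8), a distance of √(0.7² + 1.4²) ≈ 1.6.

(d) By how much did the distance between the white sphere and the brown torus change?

-0.3

Before: roughly 6.1 units apart; after: 5.8. That's 0.3 units closer together.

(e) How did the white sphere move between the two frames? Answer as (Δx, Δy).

(-1.6, -2.4)

The white sphere started near (2.9, 3.5) and ended near (1.3, 1.1).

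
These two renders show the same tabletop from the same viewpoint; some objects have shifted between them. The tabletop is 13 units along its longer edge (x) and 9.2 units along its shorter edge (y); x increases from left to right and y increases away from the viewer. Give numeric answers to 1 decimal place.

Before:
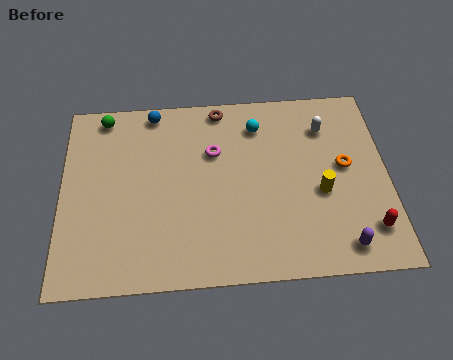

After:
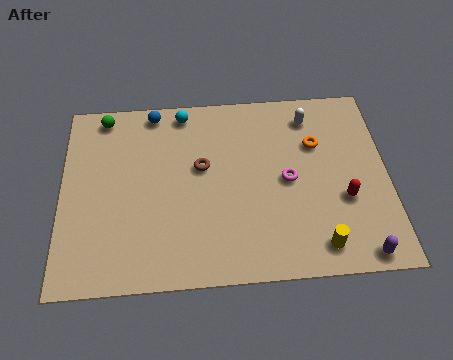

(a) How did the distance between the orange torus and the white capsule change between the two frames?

-0.7

The distance was about 2.1 in the first image and 1.4 in the second, so they moved 0.7 units closer together.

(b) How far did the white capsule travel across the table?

0.8

The white capsule moved from about (10.6, 7.0) to (10.0, 7.6), a distance of √(0.6² + 0.6²) ≈ 0.8.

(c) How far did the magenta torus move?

3.3

The magenta torus was near (6.1, 6.1) before and (9.0, 4.5) after, so it travelled √(2.9² + 1.6²) ≈ 3.3 units.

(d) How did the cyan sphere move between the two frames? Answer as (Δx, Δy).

(-3.0, 0.9)

From the two frames, the cyan sphere sits at roughly (7.9, 7.3) before and (4.9, 8.2) after.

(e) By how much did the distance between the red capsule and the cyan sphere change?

+1.1

Before: roughly 6.8 units apart; after: 7.9. That's 1.1 units further apart.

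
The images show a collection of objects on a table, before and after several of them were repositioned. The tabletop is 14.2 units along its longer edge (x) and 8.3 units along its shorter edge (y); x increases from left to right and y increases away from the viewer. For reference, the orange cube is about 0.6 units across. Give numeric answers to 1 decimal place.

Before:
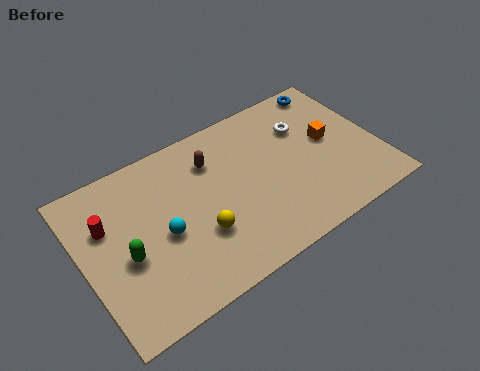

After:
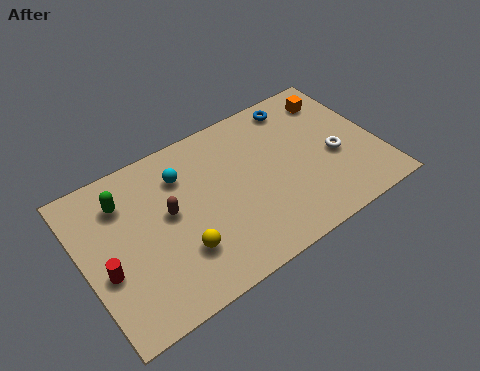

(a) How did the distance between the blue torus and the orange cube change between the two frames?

-1.1

The distance was about 3.0 in the first image and 1.9 in the second, so they moved 1.1 units closer together.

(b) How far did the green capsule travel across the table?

2.8

The green capsule moved from about (1.9, 3.5) to (2.2, 6.3), a distance of √(0.3² + 2.8²) ≈ 2.8.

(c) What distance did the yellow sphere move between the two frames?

1.1

The yellow sphere moved from about (5.3, 2.8) to (4.3, 2.4), a distance of √(1.0² + 0.4²) ≈ 1.1.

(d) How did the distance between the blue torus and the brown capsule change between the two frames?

+1.0

The distance was about 6.3 in the first image and 7.3 in the second, so they moved 1.0 units further apart.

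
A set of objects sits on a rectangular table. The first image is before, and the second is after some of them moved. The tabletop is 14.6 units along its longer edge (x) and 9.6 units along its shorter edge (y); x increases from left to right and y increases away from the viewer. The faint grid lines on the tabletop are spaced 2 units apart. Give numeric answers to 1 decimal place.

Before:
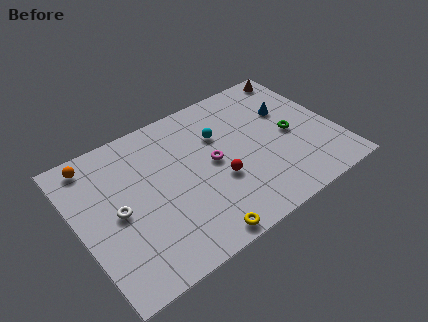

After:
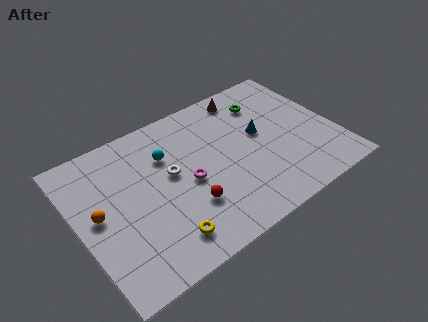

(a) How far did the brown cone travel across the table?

3.2

The brown cone moved from about (13.5, 8.6) to (10.3, 8.4), a distance of √(3.2² + 0.2²) ≈ 3.2.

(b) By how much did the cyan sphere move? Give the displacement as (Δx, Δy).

(-3.0, 0.2)

The cyan sphere started near (8.3, 6.5) and ended near (5.3, 6.7).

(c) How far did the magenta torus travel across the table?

1.6

The magenta torus was near (7.6, 4.9) before and (6.1, 4.4) after, so it travelled √(1.5² + 0.5²) ≈ 1.6 units.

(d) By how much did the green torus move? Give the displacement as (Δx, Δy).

(-0.9, 2.9)

The green torus started near (12.1, 4.5) and ended near (11.2, 7.4).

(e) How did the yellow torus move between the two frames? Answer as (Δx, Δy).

(-1.7, 0.9)

The yellow torus started near (5.9, 0.8) and ended near (4.2, 1.7).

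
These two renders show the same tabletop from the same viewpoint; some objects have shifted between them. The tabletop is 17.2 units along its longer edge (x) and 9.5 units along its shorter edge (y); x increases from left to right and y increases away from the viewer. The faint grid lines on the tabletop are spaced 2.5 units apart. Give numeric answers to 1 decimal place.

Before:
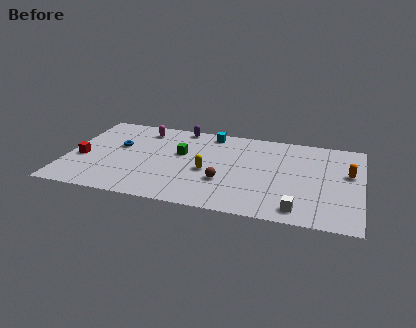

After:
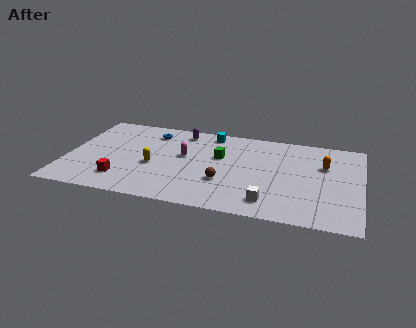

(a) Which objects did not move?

the brown sphere and the cyan cube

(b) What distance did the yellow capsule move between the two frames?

3.2

The yellow capsule moved from about (8.3, 4.1) to (5.1, 4.0), a distance of √(3.2² + 0.1²) ≈ 3.2.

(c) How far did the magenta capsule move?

3.5

The magenta capsule was near (4.2, 7.9) before and (6.8, 5.5) after, so it travelled √(2.6² + 2.4²) ≈ 3.5 units.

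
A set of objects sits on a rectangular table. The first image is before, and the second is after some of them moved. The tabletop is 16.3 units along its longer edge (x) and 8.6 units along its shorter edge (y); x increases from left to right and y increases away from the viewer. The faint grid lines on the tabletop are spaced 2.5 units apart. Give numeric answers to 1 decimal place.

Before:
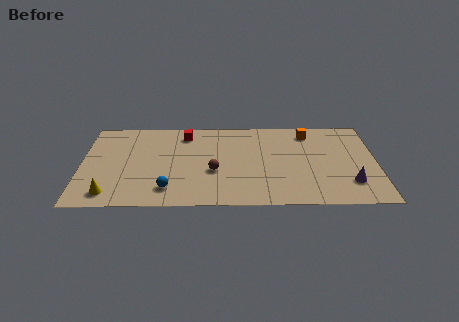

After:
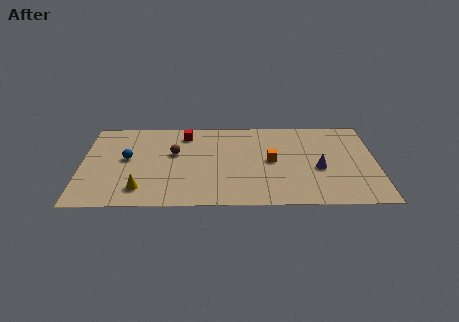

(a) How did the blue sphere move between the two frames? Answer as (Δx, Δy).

(-2.3, 3.0)

The blue sphere started near (4.8, 1.7) and ended near (2.5, 4.7).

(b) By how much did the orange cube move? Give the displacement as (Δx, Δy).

(-2.1, -2.8)

From the two frames, the orange cube sits at roughly (12.6, 7.2) before and (10.5, 4.4) after.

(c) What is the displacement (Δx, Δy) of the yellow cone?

(1.7, 0.4)

From the two frames, the yellow cone sits at roughly (1.6, 1.3) before and (3.3, 1.7) after.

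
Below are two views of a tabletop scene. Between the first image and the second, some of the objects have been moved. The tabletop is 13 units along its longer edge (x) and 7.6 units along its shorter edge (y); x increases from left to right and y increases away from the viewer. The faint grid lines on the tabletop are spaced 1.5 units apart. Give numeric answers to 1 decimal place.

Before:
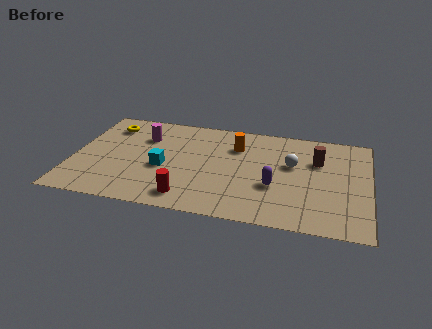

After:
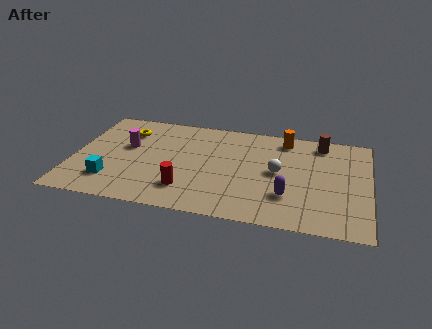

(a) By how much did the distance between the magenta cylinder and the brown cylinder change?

+1.0

Before: roughly 7.7 units apart; after: 8.7. That's 1.0 units further apart.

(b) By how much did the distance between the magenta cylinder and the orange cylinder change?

+3.1

The distance was about 4.1 in the first image and 7.2 in the second, so they moved 3.1 units further apart.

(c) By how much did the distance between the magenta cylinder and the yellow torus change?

-0.5

Before: roughly 1.7 units apart; after: 1.2. That's 0.5 units closer together.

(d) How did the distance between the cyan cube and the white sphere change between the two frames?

+1.7

The distance was about 5.8 in the first image and 7.5 in the second, so they moved 1.7 units further apart.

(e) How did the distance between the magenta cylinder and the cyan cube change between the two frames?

+0.3

Before: roughly 2.4 units apart; after: 2.7. That's 0.3 units further apart.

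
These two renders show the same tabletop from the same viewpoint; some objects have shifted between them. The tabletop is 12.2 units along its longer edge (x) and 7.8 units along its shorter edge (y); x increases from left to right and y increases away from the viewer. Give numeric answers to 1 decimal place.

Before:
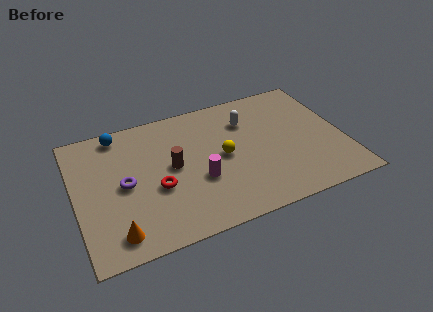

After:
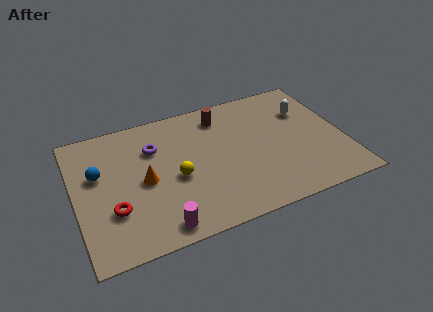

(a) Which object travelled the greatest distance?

the brown cylinder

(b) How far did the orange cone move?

2.9

The orange cone moved from about (1.6, 1.2) to (3.1, 3.7), a distance of √(1.5² + 2.5²) ≈ 2.9.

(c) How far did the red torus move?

2.1

The red torus was near (3.6, 3.1) before and (1.6, 2.5) after, so it travelled √(2.0² + 0.6²) ≈ 2.1 units.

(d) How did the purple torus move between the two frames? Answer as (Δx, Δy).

(1.5, 1.7)

From the two frames, the purple torus sits at roughly (2.2, 3.8) before and (3.7, 5.5) after.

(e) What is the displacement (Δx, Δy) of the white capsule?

(2.7, -0.3)

From the two frames, the white capsule sits at roughly (8.0, 5.7) before and (10.7, 5.4) after.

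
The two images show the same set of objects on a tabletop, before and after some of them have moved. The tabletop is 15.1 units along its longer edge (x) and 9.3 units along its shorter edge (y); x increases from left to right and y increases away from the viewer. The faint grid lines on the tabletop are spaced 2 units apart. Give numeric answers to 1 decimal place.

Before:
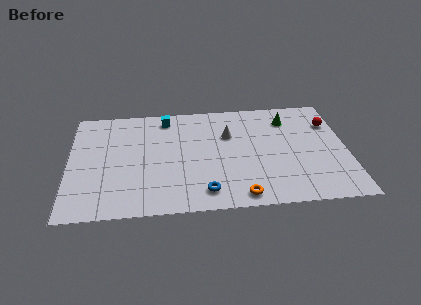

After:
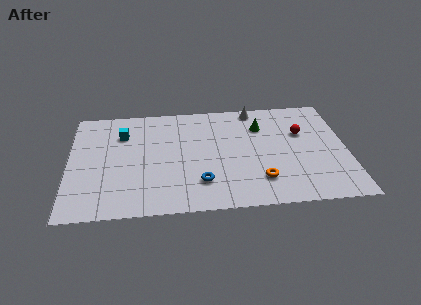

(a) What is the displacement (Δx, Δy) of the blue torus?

(-0.2, 0.8)

The blue torus was at about (7.3, 1.5) and moved to about (7.1, 2.3).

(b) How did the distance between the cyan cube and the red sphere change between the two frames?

+0.7

The distance was about 9.1 in the first image and 9.8 in the second, so they moved 0.7 units further apart.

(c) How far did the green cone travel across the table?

1.6

The green cone moved from about (12.0, 7.3) to (10.5, 6.8), a distance of √(1.5² + 0.5²) ≈ 1.6.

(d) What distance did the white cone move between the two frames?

2.7

The white cone moved from about (8.7, 6.2) to (10.2, 8.4), a distance of √(1.5² + 2.2²) ≈ 2.7.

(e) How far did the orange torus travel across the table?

1.6

From (9.2, 1.0) to (10.3, 2.2), the orange torus covered √(1.1² + 1.2²) ≈ 1.6 units.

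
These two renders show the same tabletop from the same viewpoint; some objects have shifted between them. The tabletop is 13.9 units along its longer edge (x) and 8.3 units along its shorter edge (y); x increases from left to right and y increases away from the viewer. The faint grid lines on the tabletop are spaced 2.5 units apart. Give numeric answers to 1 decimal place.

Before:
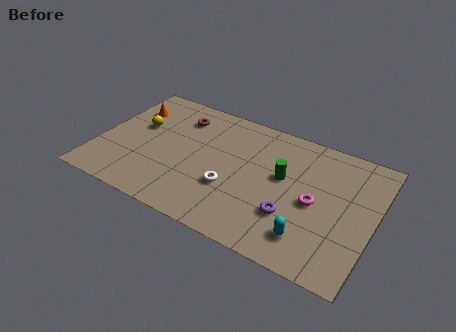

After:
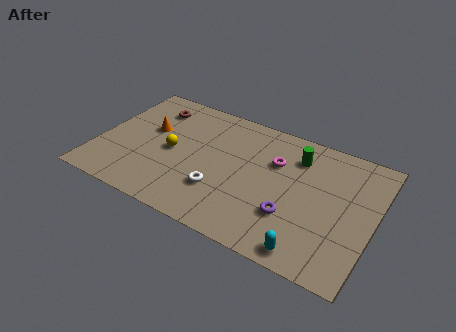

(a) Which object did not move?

the purple torus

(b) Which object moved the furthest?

the magenta torus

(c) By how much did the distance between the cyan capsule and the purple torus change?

+0.7

The distance was about 1.3 in the first image and 2.0 in the second, so they moved 0.7 units further apart.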